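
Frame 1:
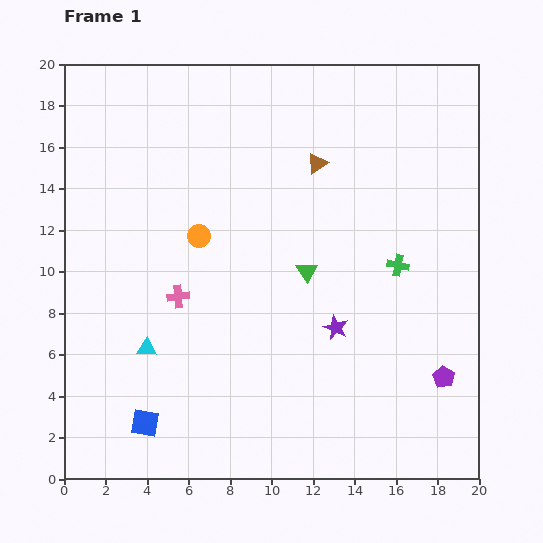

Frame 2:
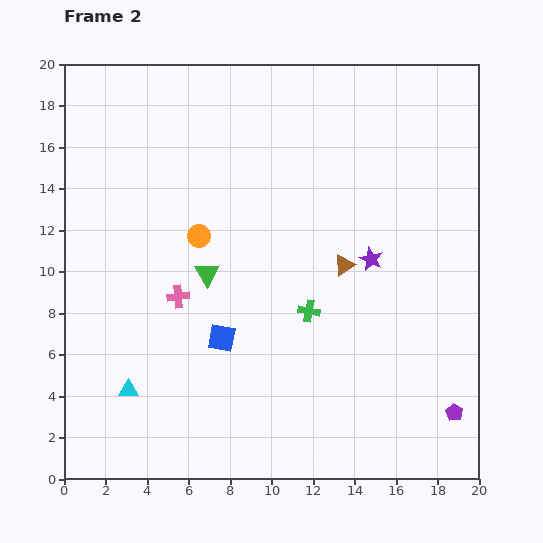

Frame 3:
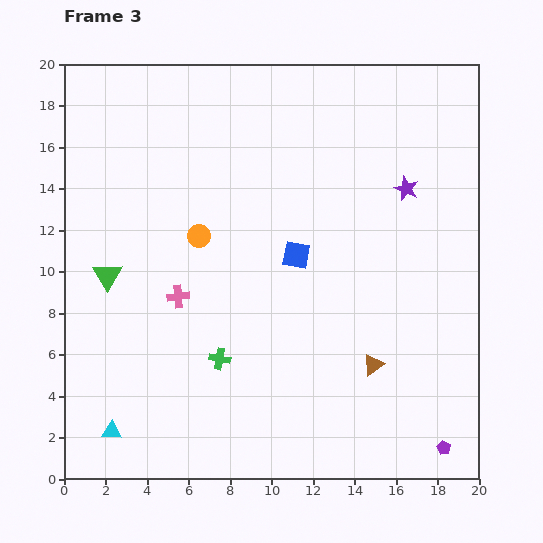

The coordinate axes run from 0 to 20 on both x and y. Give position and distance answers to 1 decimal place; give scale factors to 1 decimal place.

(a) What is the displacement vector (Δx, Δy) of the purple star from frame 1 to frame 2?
(1.7, 3.3)

The purple star was at (13.1, 7.3) in frame 1 and (14.8, 10.6) in frame 2.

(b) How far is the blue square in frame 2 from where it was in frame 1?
5.5

The blue square moved from (3.9, 2.7) to (7.6, 6.8), a distance of √(3.7² + 4.1²) ≈ 5.5.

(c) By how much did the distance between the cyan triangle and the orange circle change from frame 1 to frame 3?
+4.3

Distance in frame 1: 6.0. Distance in frame 3: 10.3.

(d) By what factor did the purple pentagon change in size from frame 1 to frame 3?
0.6×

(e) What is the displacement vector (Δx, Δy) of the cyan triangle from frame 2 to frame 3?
(-0.8, -2.0)

The cyan triangle was at (3.1, 4.3) in frame 2 and (2.3, 2.3) in frame 3.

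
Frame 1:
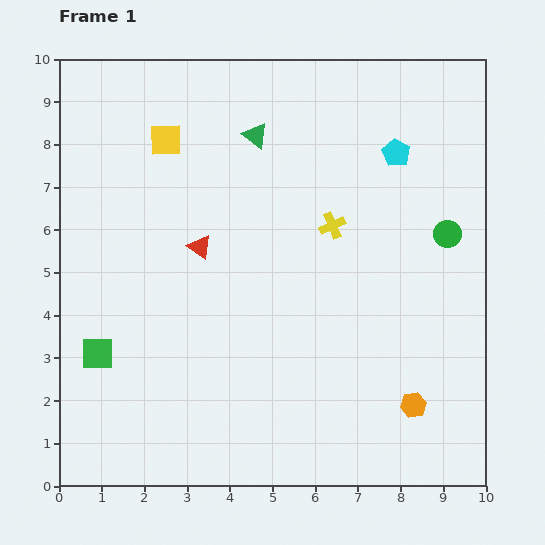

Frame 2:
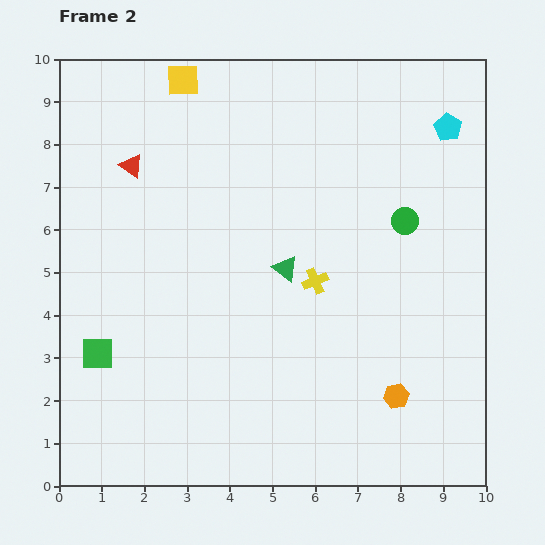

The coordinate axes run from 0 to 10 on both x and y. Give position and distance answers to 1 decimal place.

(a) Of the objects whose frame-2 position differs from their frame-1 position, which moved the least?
the orange hexagon

(moved 0.4)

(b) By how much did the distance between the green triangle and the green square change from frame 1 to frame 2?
-1.5

Distance in frame 1: 6.3. Distance in frame 2: 4.8.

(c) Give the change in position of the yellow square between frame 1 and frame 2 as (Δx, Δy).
(0.4, 1.4)

The yellow square was at (2.5, 8.1) in frame 1 and (2.9, 9.5) in frame 2.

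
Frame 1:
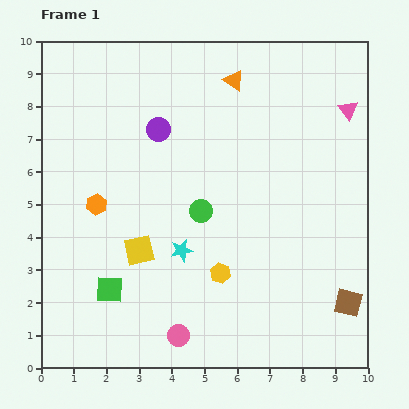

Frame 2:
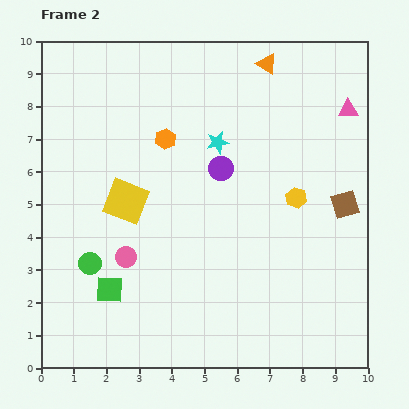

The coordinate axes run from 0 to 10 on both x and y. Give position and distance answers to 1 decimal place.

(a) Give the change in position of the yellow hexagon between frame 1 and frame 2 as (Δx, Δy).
(2.3, 2.3)

The yellow hexagon was at (5.5, 2.9) in frame 1 and (7.8, 5.2) in frame 2.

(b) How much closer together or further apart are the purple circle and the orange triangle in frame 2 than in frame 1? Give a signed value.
+0.8

Distance in frame 1: 2.7. Distance in frame 2: 3.5.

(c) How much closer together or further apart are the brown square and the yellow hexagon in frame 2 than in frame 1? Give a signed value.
-2.5

Distance in frame 1: 4.0. Distance in frame 2: 1.5.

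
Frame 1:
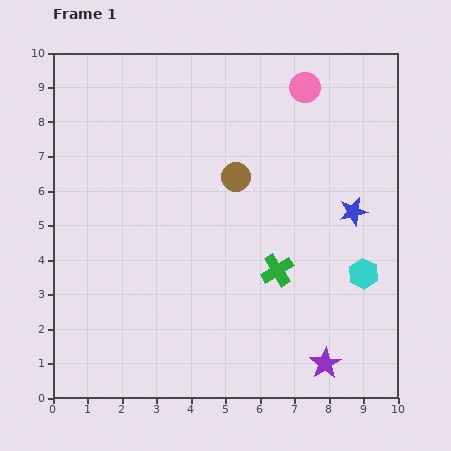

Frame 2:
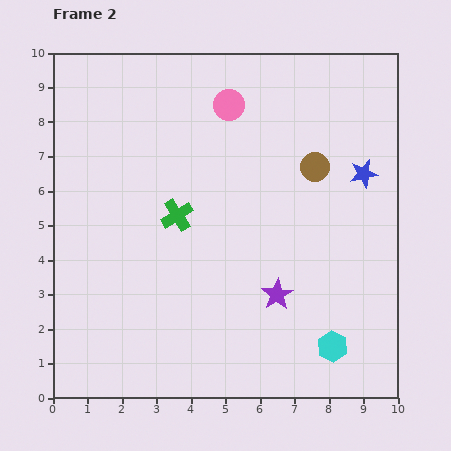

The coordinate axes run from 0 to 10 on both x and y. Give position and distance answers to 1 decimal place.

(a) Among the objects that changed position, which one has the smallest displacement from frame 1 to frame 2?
the blue star

(moved 1.1)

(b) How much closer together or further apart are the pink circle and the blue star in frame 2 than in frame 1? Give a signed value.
+0.5

Distance in frame 1: 3.9. Distance in frame 2: 4.4.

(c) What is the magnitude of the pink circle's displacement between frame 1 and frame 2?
2.3

The pink circle moved from (7.3, 9.0) to (5.1, 8.5), a distance of √(2.2² + 0.5²) ≈ 2.3.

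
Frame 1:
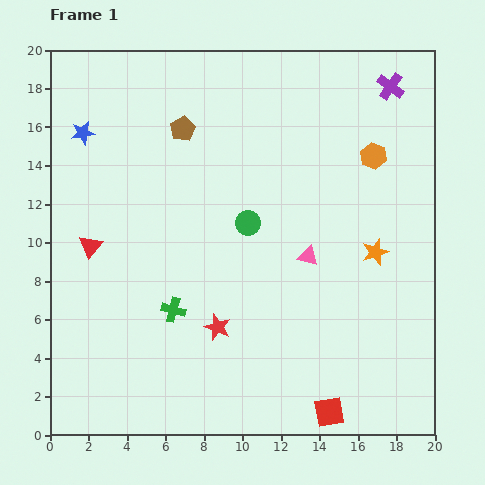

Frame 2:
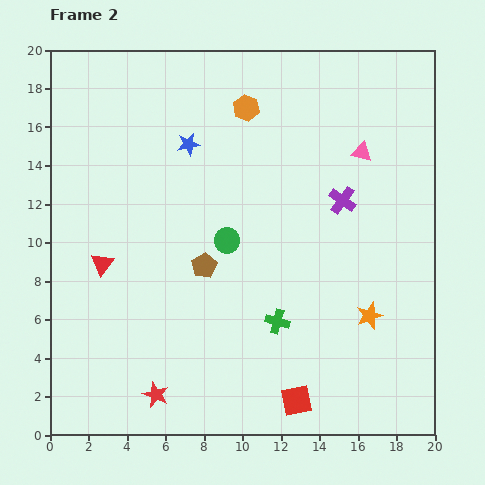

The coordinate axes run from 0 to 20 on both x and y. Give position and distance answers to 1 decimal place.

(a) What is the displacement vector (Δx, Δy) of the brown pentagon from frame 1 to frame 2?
(1.1, -7.1)

The brown pentagon was at (6.9, 15.9) in frame 1 and (8.0, 8.8) in frame 2.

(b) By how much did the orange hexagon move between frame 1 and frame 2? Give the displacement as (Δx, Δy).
(-6.6, 2.5)

The orange hexagon was at (16.8, 14.5) in frame 1 and (10.2, 17.0) in frame 2.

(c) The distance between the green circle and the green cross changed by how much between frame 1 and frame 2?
-1.1

Distance in frame 1: 6.0. Distance in frame 2: 4.9.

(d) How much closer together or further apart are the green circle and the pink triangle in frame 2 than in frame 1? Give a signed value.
+4.9

Distance in frame 1: 3.5. Distance in frame 2: 8.4.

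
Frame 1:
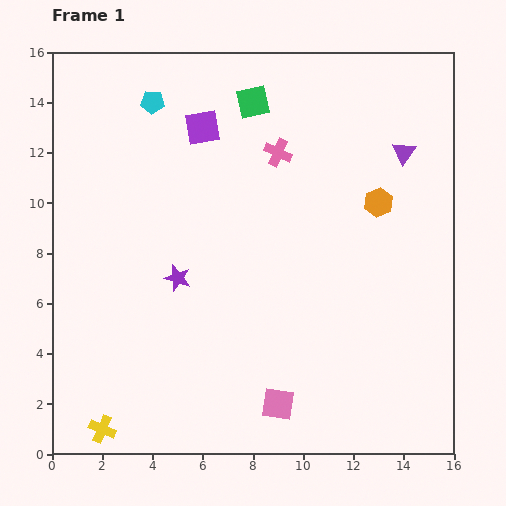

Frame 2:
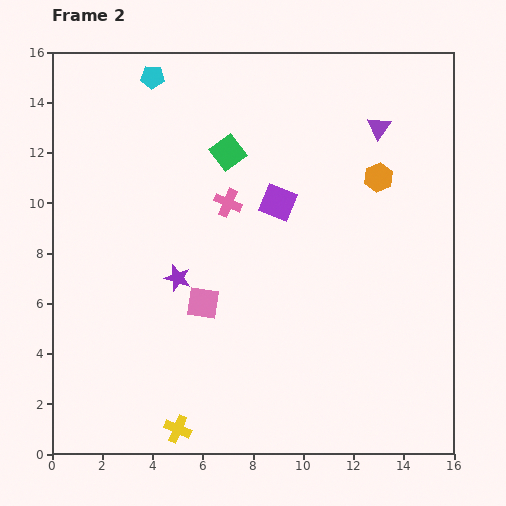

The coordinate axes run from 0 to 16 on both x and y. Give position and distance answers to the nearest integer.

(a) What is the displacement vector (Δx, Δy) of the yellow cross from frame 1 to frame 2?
(3, 0)

The yellow cross was at (2, 1) in frame 1 and (5, 1) in frame 2.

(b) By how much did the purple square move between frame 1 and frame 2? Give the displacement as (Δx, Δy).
(3, -3)

The purple square was at (6, 13) in frame 1 and (9, 10) in frame 2.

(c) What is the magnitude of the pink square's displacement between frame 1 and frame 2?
5

The pink square moved from (9, 2) to (6, 6), a distance of √(3² + 4²) ≈ 5.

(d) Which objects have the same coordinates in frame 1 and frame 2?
the purple star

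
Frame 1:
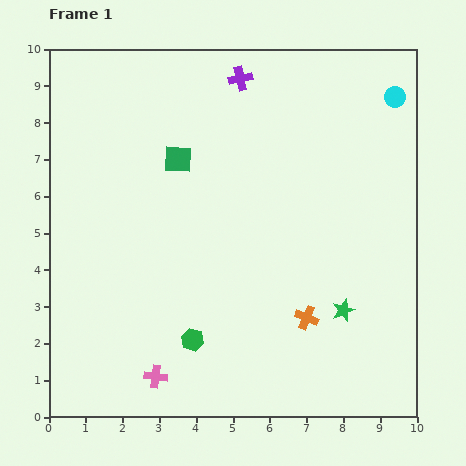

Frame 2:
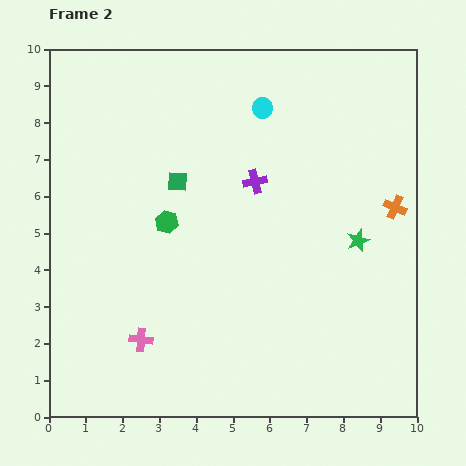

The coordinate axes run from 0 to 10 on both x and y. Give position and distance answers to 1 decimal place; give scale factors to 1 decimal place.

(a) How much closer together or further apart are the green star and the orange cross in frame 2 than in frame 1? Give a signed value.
+0.3

Distance in frame 1: 1.0. Distance in frame 2: 1.3.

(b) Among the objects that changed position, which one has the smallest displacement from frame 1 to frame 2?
the green square

(moved 0.6)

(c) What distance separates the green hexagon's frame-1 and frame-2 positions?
3.3

The green hexagon moved from (3.9, 2.1) to (3.2, 5.3), a distance of √(0.7² + 3.2²) ≈ 3.3.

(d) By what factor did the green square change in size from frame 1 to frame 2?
0.7×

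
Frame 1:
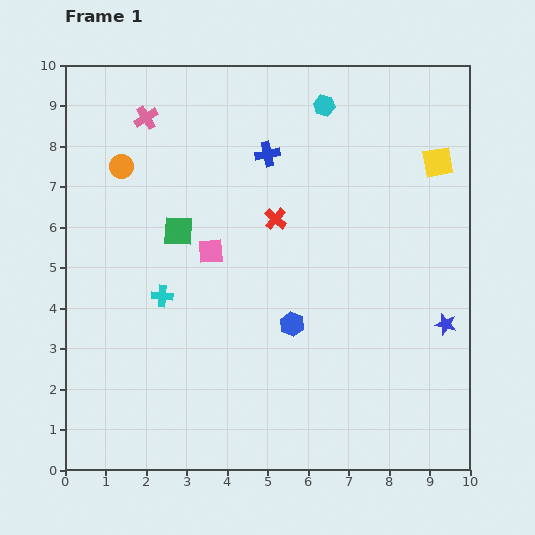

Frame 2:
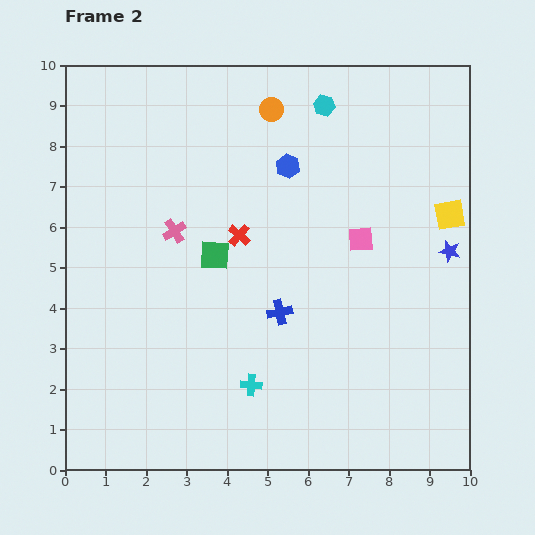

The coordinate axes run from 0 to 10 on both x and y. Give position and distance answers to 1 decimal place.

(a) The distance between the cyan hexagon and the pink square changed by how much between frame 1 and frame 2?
-1.2

Distance in frame 1: 4.6. Distance in frame 2: 3.4.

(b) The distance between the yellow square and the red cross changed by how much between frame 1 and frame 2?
+1.0

Distance in frame 1: 4.2. Distance in frame 2: 5.2.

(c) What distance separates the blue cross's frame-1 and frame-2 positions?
3.9

The blue cross moved from (5.0, 7.8) to (5.3, 3.9), a distance of √(0.3² + 3.9²) ≈ 3.9.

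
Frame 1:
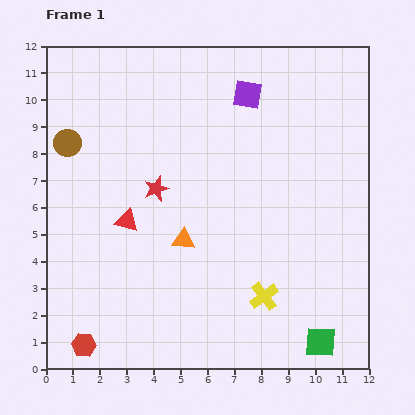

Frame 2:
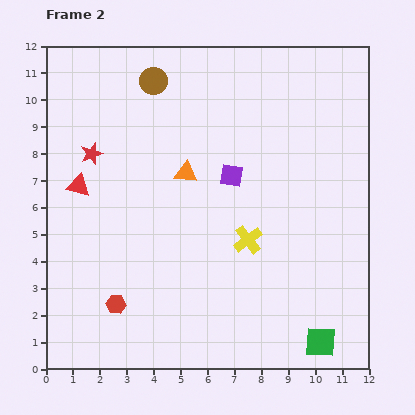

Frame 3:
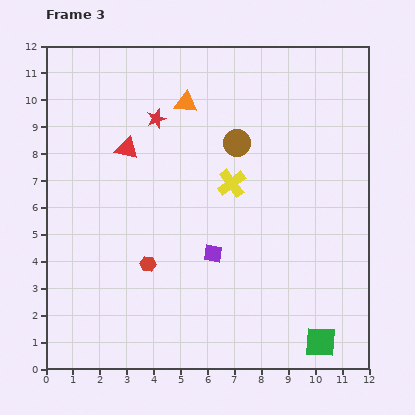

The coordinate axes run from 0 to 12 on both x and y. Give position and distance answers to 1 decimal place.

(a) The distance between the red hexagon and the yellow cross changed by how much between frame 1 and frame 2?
-1.4

Distance in frame 1: 6.9. Distance in frame 2: 5.5.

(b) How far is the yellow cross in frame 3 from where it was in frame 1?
4.4

The yellow cross moved from (8.1, 2.7) to (6.9, 6.9), a distance of √(1.2² + 4.2²) ≈ 4.4.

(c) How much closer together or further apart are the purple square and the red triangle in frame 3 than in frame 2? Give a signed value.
-0.7

Distance in frame 2: 5.7. Distance in frame 3: 5.0.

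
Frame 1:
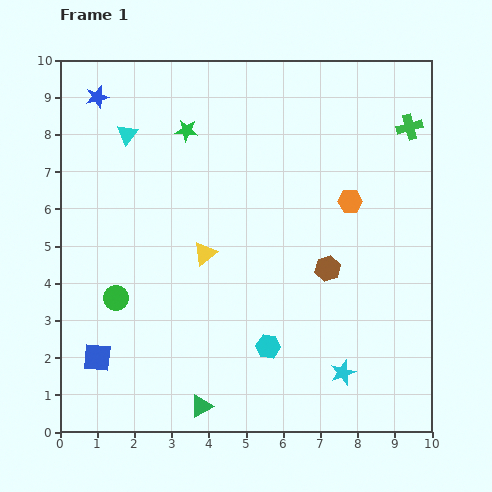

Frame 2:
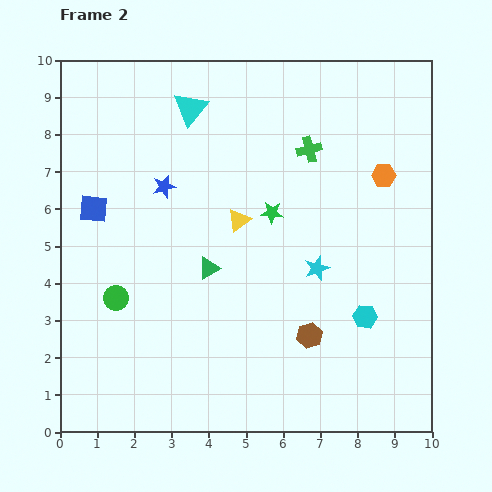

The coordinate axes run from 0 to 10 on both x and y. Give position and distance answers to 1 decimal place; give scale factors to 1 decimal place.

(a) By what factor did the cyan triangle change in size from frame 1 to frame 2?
1.6×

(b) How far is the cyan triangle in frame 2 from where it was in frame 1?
1.8

The cyan triangle moved from (1.8, 8.0) to (3.5, 8.7), a distance of √(1.7² + 0.7²) ≈ 1.8.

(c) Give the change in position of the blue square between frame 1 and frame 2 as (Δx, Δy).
(-0.1, 4.0)

The blue square was at (1.0, 2.0) in frame 1 and (0.9, 6.0) in frame 2.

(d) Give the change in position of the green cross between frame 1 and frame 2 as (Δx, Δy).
(-2.7, -0.6)

The green cross was at (9.4, 8.2) in frame 1 and (6.7, 7.6) in frame 2.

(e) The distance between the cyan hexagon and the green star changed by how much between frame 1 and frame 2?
-2.4

Distance in frame 1: 6.2. Distance in frame 2: 3.8.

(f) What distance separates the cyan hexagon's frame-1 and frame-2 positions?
2.7

The cyan hexagon moved from (5.6, 2.3) to (8.2, 3.1), a distance of √(2.6² + 0.8²) ≈ 2.7.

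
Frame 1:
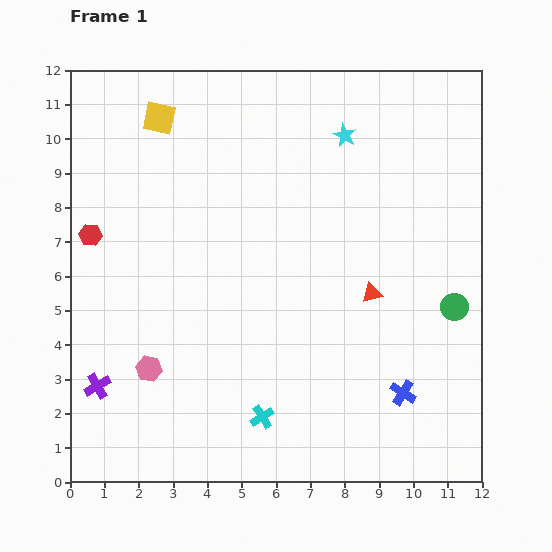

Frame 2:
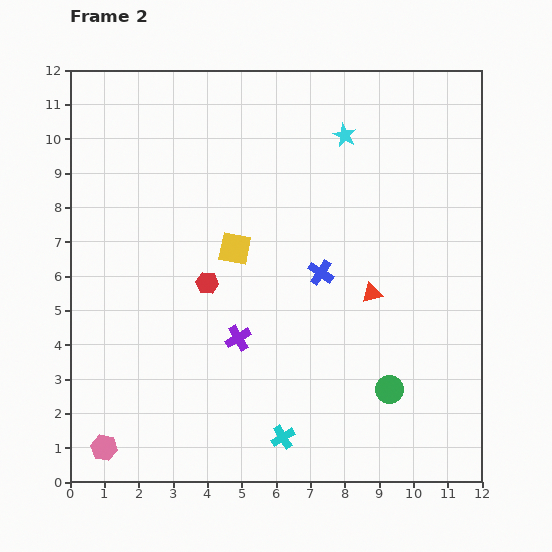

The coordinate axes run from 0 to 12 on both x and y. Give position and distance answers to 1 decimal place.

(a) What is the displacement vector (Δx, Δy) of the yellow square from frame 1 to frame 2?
(2.2, -3.8)

The yellow square was at (2.6, 10.6) in frame 1 and (4.8, 6.8) in frame 2.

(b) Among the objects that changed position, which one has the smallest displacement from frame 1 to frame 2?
the cyan cross

(moved 0.8)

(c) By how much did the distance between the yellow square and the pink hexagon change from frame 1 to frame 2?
-0.4

Distance in frame 1: 7.3. Distance in frame 2: 6.9.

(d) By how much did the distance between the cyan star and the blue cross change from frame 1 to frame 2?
-3.6

Distance in frame 1: 7.7. Distance in frame 2: 4.1.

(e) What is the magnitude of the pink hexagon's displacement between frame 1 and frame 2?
2.6

The pink hexagon moved from (2.3, 3.3) to (1.0, 1.0), a distance of √(1.3² + 2.3²) ≈ 2.6.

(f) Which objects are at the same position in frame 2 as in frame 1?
the cyan star, the red triangle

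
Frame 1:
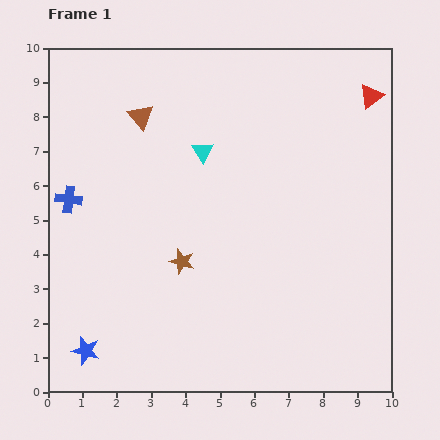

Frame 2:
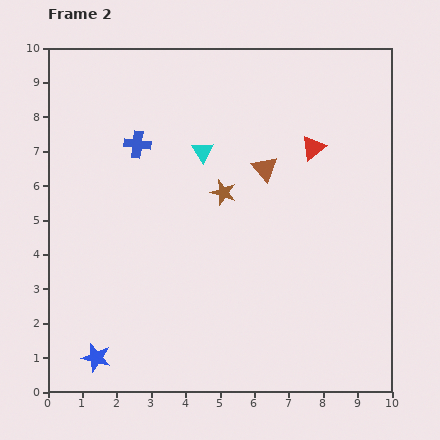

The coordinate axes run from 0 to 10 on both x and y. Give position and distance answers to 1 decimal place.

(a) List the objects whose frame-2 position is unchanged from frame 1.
the cyan triangle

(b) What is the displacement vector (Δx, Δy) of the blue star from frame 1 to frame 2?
(0.3, -0.2)

The blue star was at (1.1, 1.2) in frame 1 and (1.4, 1.0) in frame 2.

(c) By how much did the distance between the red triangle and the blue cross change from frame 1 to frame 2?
-4.2

Distance in frame 1: 9.3. Distance in frame 2: 5.1.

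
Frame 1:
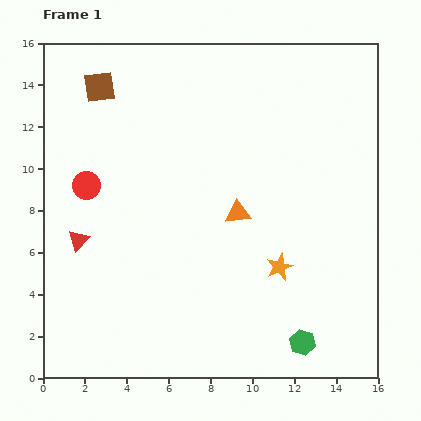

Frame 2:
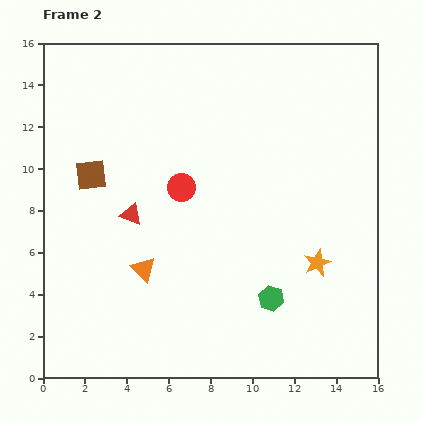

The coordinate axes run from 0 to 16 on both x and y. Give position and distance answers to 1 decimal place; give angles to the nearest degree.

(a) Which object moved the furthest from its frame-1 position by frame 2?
the orange triangle

(moved 5.2; next 4.5)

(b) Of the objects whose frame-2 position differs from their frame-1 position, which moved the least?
the orange star

(moved 1.8)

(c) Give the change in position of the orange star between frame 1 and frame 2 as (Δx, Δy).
(1.8, 0.2)

The orange star was at (11.3, 5.3) in frame 1 and (13.1, 5.5) in frame 2.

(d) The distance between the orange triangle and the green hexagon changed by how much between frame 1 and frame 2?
-0.6

Distance in frame 1: 6.9. Distance in frame 2: 6.3.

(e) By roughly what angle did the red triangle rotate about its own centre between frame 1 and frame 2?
53° counter-clockwise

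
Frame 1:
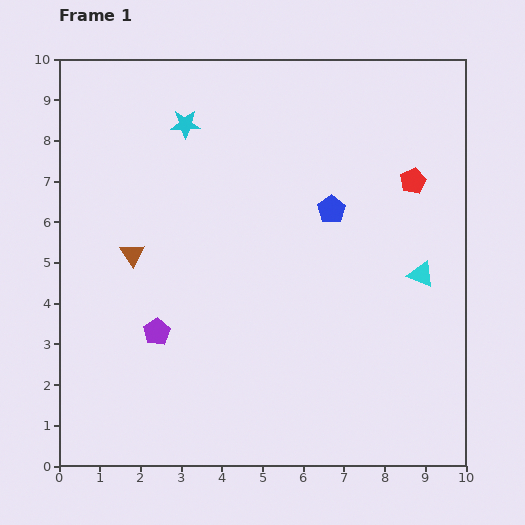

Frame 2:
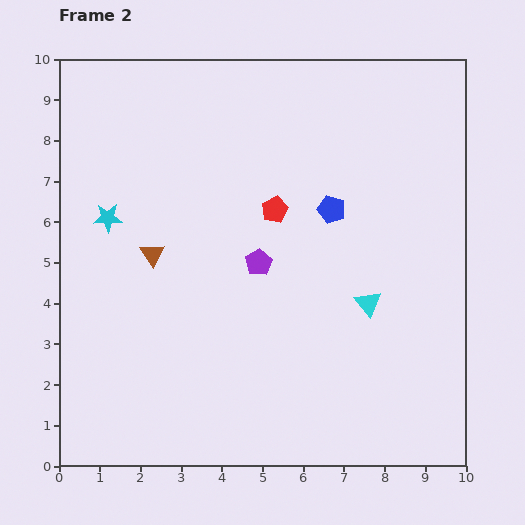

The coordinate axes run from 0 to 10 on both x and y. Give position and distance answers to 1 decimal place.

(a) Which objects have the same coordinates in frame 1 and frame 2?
the blue pentagon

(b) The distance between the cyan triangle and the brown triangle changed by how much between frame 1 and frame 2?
-1.7

Distance in frame 1: 7.1. Distance in frame 2: 5.4.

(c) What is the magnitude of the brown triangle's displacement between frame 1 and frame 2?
0.5

The brown triangle moved from (1.8, 5.2) to (2.3, 5.2), a distance of √(0.5² + 0.0²) ≈ 0.5.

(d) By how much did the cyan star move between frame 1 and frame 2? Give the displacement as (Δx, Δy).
(-1.9, -2.3)

The cyan star was at (3.1, 8.4) in frame 1 and (1.2, 6.1) in frame 2.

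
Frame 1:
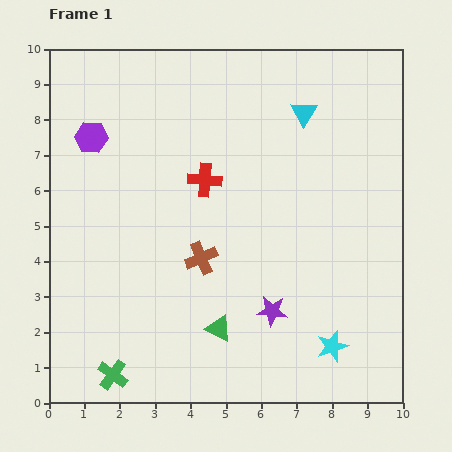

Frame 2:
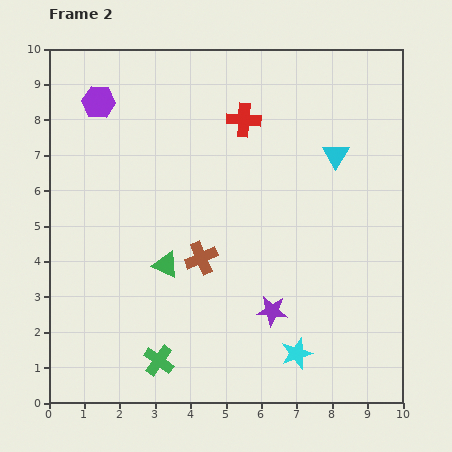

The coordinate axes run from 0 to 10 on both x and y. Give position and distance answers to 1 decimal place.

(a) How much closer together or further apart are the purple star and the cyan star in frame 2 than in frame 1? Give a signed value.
-0.6

Distance in frame 1: 2.0. Distance in frame 2: 1.4.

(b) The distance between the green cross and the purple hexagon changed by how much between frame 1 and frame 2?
+0.8

Distance in frame 1: 6.7. Distance in frame 2: 7.5.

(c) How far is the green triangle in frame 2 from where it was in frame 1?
2.3

The green triangle moved from (4.8, 2.1) to (3.3, 3.9), a distance of √(1.5² + 1.8²) ≈ 2.3.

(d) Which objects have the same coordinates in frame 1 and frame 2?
the brown cross, the purple star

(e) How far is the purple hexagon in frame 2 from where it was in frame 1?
1.0

The purple hexagon moved from (1.2, 7.5) to (1.4, 8.5), a distance of √(0.2² + 1.0²) ≈ 1.0.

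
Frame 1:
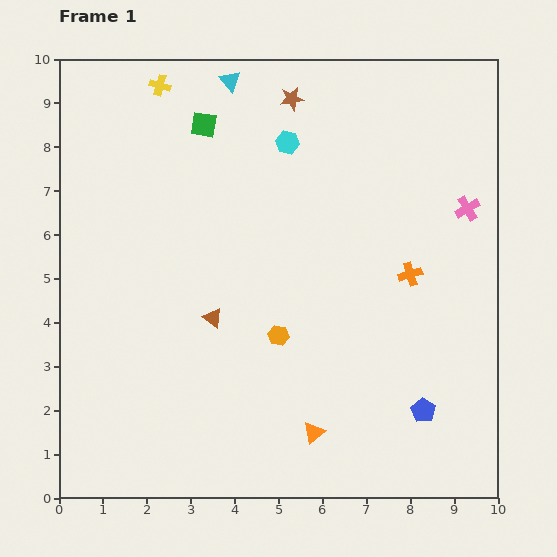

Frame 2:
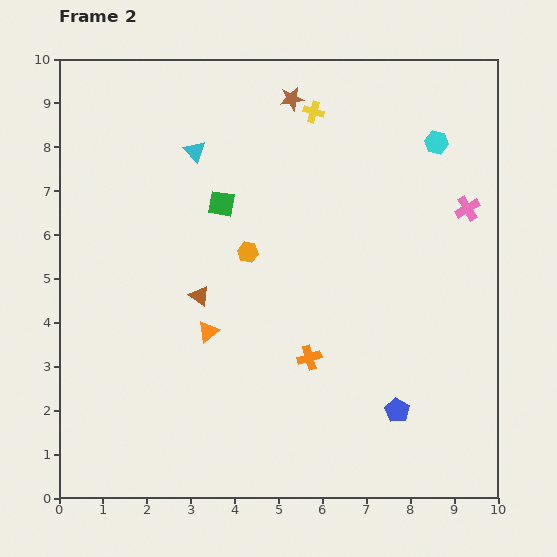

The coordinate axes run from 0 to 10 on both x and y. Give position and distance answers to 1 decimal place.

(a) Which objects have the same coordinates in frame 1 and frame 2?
the brown star, the pink cross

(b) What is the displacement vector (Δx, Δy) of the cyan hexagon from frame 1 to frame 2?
(3.4, 0.0)

The cyan hexagon was at (5.2, 8.1) in frame 1 and (8.6, 8.1) in frame 2.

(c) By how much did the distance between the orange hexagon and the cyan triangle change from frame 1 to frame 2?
-3.3

Distance in frame 1: 5.9. Distance in frame 2: 2.6.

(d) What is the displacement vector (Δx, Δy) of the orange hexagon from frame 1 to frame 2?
(-0.7, 1.9)

The orange hexagon was at (5.0, 3.7) in frame 1 and (4.3, 5.6) in frame 2.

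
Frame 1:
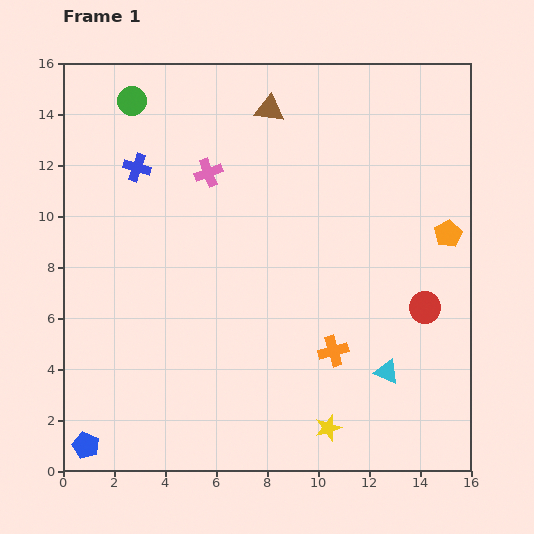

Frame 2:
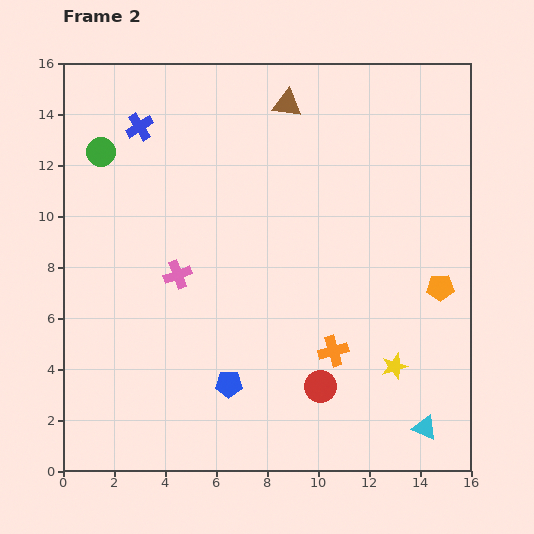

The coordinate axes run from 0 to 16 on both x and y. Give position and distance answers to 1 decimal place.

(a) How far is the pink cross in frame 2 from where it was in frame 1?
4.2

The pink cross moved from (5.7, 11.7) to (4.5, 7.7), a distance of √(1.2² + 4.0²) ≈ 4.2.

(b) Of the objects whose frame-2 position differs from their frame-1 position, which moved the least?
the brown triangle

(moved 0.7)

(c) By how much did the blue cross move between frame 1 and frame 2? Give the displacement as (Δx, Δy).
(0.1, 1.6)

The blue cross was at (2.9, 11.9) in frame 1 and (3.0, 13.5) in frame 2.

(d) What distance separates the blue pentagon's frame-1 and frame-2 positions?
6.1

The blue pentagon moved from (0.9, 1.0) to (6.5, 3.4), a distance of √(5.6² + 2.4²) ≈ 6.1.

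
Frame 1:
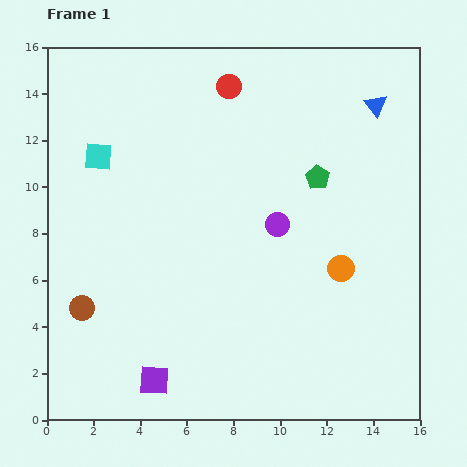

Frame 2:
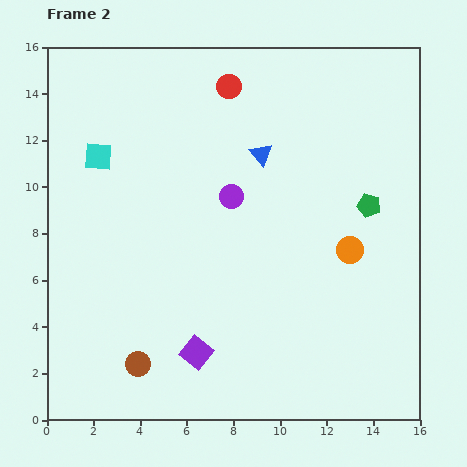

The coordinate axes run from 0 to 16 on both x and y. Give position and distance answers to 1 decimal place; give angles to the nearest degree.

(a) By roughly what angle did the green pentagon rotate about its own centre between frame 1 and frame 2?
17° counter-clockwise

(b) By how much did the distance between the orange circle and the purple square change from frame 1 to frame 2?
-1.4

Distance in frame 1: 9.3. Distance in frame 2: 7.9.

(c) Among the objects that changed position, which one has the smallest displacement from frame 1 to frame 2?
the orange circle

(moved 0.9)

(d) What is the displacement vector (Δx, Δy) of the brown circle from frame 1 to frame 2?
(2.4, -2.4)

The brown circle was at (1.5, 4.8) in frame 1 and (3.9, 2.4) in frame 2.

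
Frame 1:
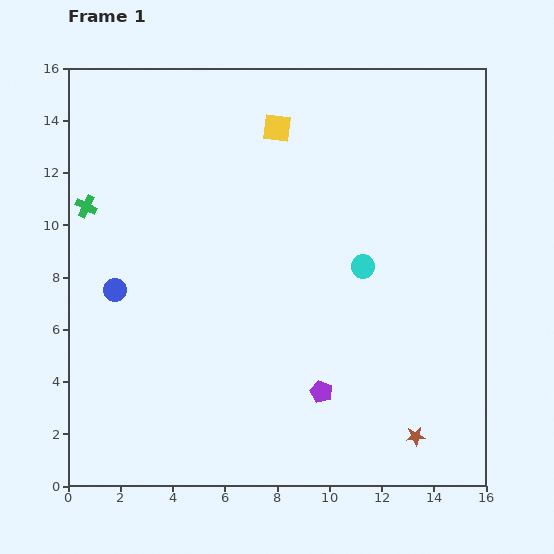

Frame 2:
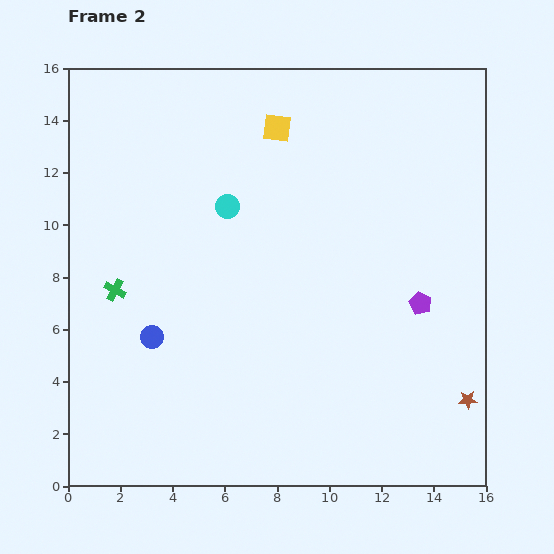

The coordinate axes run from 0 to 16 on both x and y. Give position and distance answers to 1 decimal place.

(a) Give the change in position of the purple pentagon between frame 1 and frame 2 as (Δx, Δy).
(3.8, 3.4)

The purple pentagon was at (9.7, 3.6) in frame 1 and (13.5, 7.0) in frame 2.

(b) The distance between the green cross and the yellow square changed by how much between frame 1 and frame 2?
+0.9

Distance in frame 1: 7.9. Distance in frame 2: 8.8.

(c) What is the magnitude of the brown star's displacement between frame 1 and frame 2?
2.4

The brown star moved from (13.3, 1.9) to (15.3, 3.3), a distance of √(2.0² + 1.4²) ≈ 2.4.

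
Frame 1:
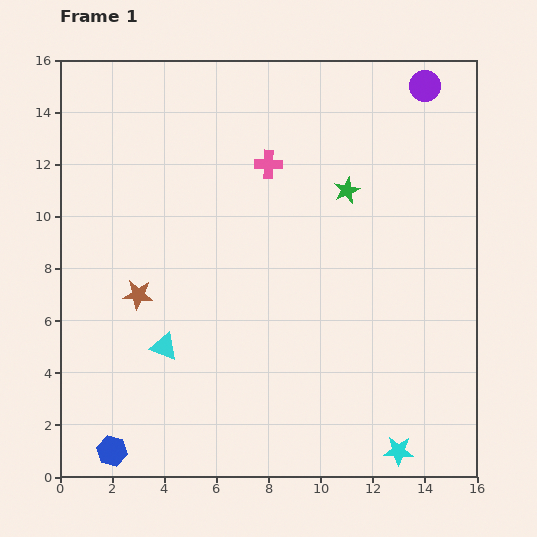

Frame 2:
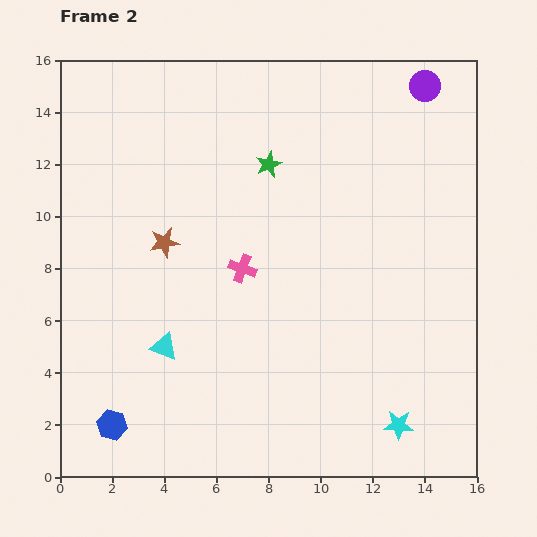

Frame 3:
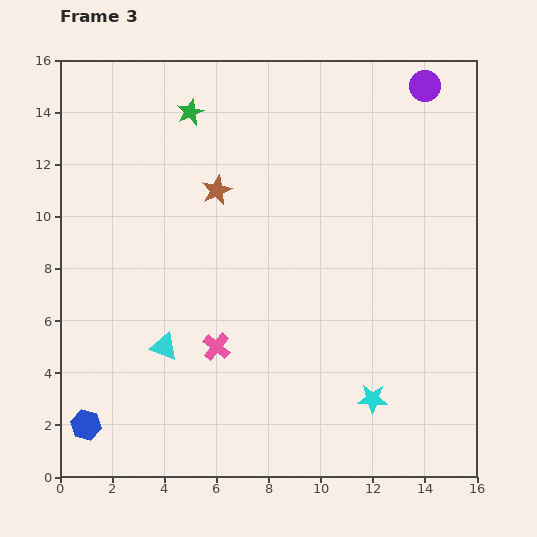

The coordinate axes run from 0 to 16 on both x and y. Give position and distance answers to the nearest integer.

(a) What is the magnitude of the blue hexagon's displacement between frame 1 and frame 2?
1

The blue hexagon moved from (2, 1) to (2, 2), a distance of √(0² + 1²) ≈ 1.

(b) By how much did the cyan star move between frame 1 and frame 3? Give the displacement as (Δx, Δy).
(-1, 2)

The cyan star was at (13, 1) in frame 1 and (12, 3) in frame 3.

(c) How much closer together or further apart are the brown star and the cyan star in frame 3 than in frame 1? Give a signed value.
-2

Distance in frame 1: 12. Distance in frame 3: 10.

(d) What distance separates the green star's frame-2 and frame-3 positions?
4

The green star moved from (8, 12) to (5, 14), a distance of √(3² + 2²) ≈ 4.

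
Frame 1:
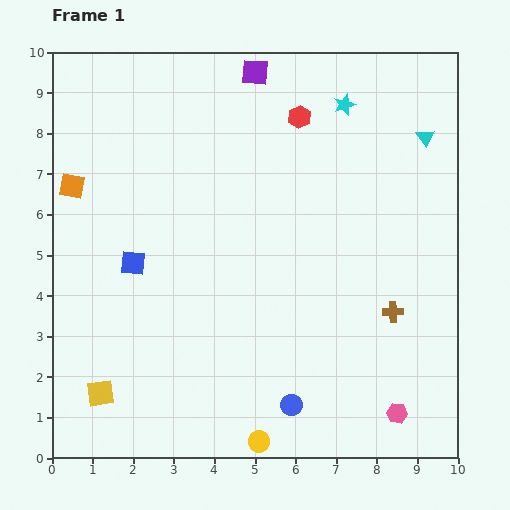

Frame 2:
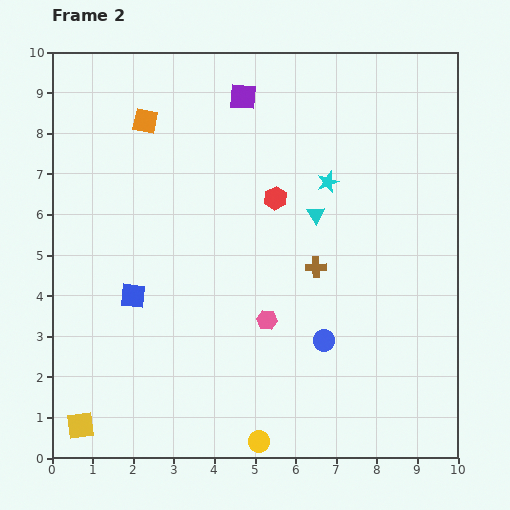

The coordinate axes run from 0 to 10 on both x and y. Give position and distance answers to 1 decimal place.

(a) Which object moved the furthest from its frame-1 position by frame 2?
the pink hexagon

(moved 3.9; next 3.3)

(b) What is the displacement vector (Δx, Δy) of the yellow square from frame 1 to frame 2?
(-0.5, -0.8)

The yellow square was at (1.2, 1.6) in frame 1 and (0.7, 0.8) in frame 2.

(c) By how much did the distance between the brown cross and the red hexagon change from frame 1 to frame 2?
-3.3

Distance in frame 1: 5.3. Distance in frame 2: 2.0.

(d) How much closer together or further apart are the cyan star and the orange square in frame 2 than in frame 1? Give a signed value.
-2.3

Distance in frame 1: 7.0. Distance in frame 2: 4.7.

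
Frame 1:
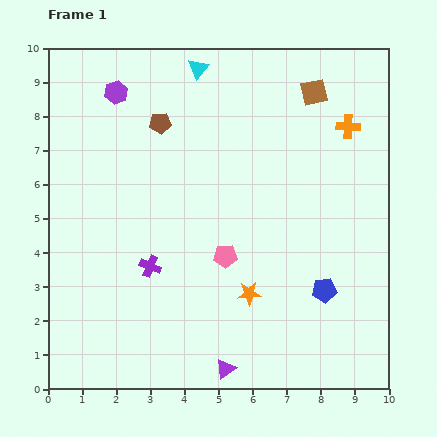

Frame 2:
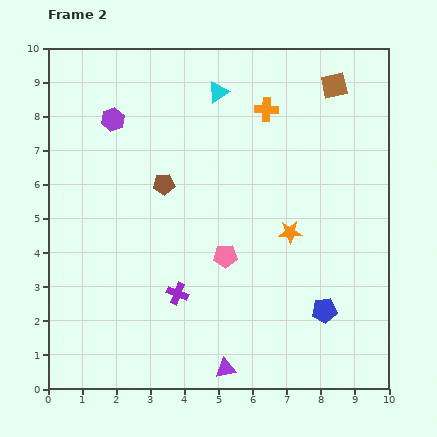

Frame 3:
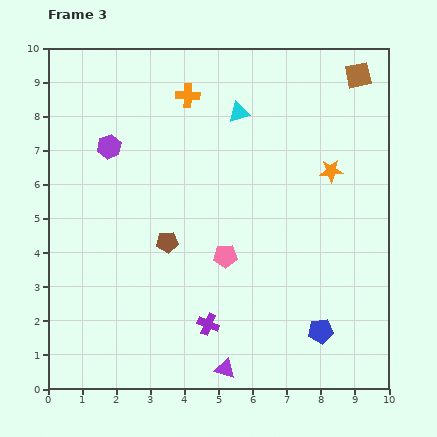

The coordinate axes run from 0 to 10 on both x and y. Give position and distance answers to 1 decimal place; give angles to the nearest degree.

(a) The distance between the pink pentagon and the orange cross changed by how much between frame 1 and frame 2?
-0.7

Distance in frame 1: 5.2. Distance in frame 2: 4.5.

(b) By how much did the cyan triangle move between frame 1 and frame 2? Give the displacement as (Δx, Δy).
(0.6, -0.7)

The cyan triangle was at (4.4, 9.4) in frame 1 and (5.0, 8.7) in frame 2.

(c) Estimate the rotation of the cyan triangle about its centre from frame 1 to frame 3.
36° clockwise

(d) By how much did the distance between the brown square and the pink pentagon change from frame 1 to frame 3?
+1.1

Distance in frame 1: 5.5. Distance in frame 3: 6.6.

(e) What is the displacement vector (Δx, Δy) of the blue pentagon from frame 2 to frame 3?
(-0.1, -0.6)

The blue pentagon was at (8.1, 2.3) in frame 2 and (8.0, 1.7) in frame 3.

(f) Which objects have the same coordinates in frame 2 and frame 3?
the pink pentagon, the purple triangle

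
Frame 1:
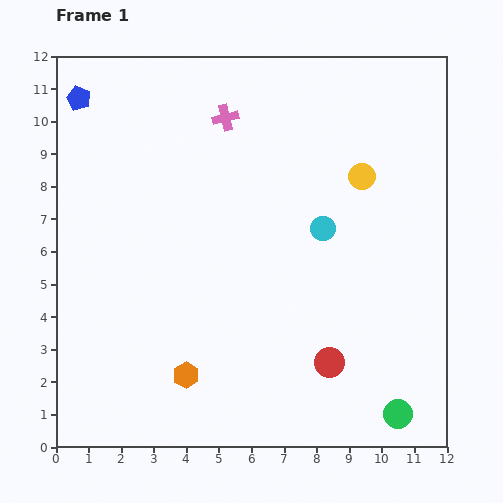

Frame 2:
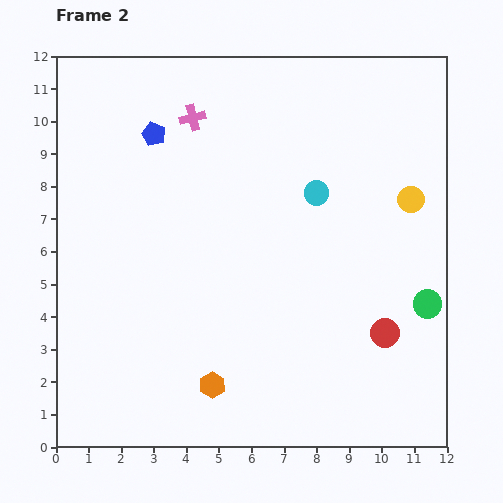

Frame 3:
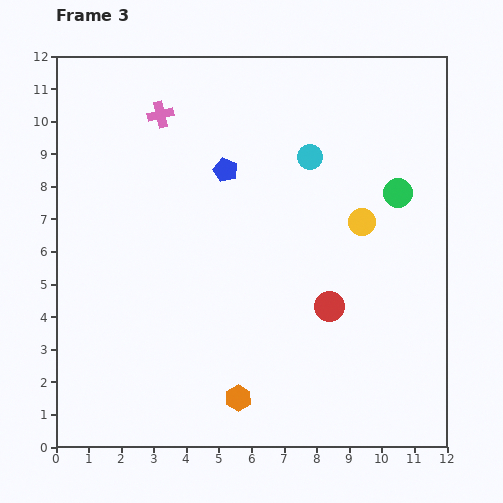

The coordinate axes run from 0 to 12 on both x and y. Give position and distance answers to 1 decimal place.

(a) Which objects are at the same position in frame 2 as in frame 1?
none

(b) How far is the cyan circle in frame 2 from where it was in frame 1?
1.1

The cyan circle moved from (8.2, 6.7) to (8.0, 7.8), a distance of √(0.2² + 1.1²) ≈ 1.1.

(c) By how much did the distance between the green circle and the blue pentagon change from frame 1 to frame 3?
-8.5

Distance in frame 1: 13.8. Distance in frame 3: 5.3.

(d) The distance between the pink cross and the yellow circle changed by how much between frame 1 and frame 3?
+2.4

Distance in frame 1: 4.6. Distance in frame 3: 7.0.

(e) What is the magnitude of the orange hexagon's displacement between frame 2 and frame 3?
0.9

The orange hexagon moved from (4.8, 1.9) to (5.6, 1.5), a distance of √(0.8² + 0.4²) ≈ 0.9.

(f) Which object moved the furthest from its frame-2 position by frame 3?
the green circle

(moved 3.5; next 2.5)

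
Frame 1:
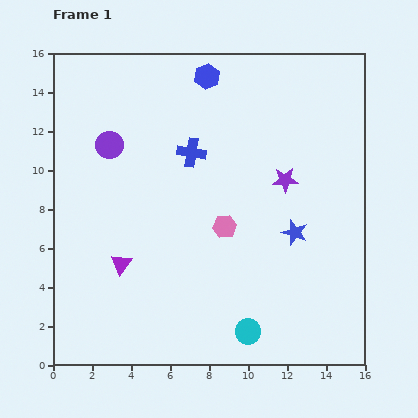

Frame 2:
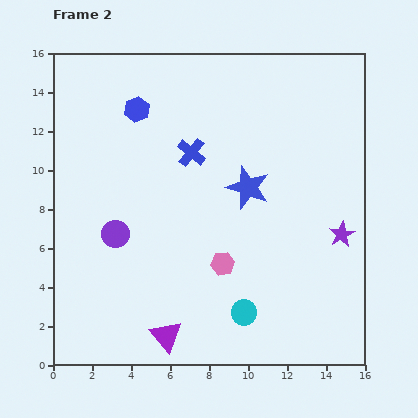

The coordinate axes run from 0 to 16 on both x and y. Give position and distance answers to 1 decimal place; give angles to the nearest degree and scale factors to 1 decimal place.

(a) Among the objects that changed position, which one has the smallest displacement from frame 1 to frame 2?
the cyan circle

(moved 1.0)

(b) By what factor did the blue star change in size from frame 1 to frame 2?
1.7×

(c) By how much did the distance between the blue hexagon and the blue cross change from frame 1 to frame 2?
-0.4

Distance in frame 1: 4.0. Distance in frame 2: 3.6.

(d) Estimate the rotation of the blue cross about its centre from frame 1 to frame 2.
29° clockwise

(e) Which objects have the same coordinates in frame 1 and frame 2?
the blue cross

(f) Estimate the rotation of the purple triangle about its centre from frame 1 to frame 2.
16° counter-clockwise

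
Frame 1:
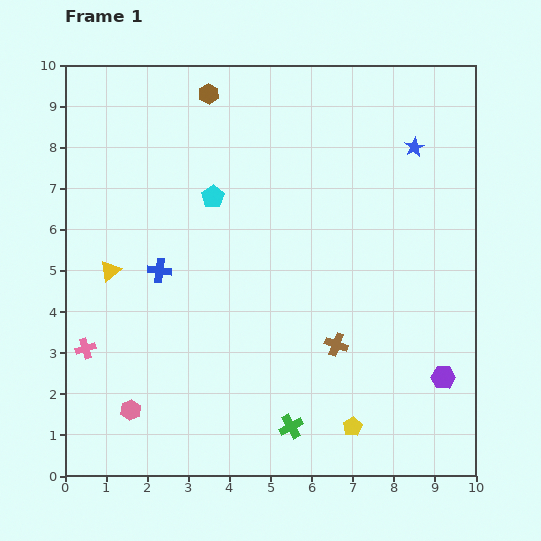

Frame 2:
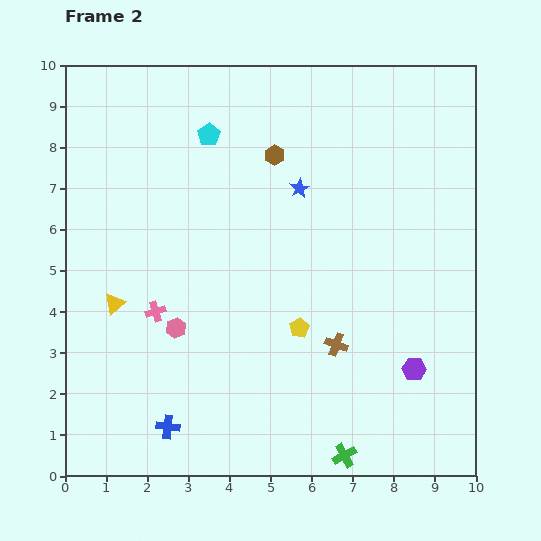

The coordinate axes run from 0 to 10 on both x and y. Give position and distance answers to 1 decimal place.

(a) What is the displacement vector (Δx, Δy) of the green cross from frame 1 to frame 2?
(1.3, -0.7)

The green cross was at (5.5, 1.2) in frame 1 and (6.8, 0.5) in frame 2.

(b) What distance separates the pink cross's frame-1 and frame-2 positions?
1.9

The pink cross moved from (0.5, 3.1) to (2.2, 4.0), a distance of √(1.7² + 0.9²) ≈ 1.9.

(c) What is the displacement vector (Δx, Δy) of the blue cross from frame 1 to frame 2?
(0.2, -3.8)

The blue cross was at (2.3, 5.0) in frame 1 and (2.5, 1.2) in frame 2.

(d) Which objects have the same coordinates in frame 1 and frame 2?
the brown cross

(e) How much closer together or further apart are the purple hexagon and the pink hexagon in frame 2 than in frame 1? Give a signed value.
-1.7

Distance in frame 1: 7.6. Distance in frame 2: 5.9.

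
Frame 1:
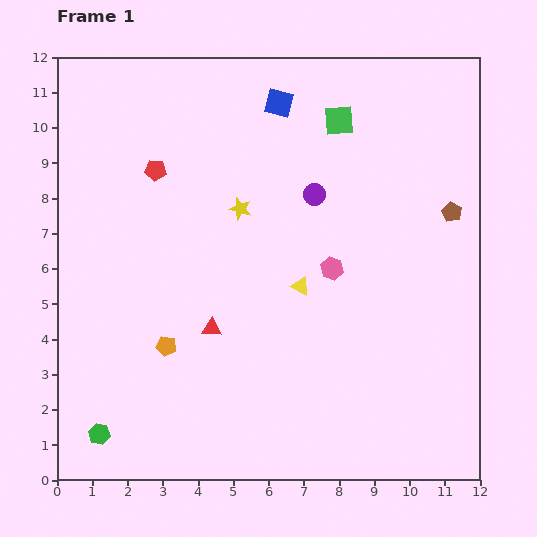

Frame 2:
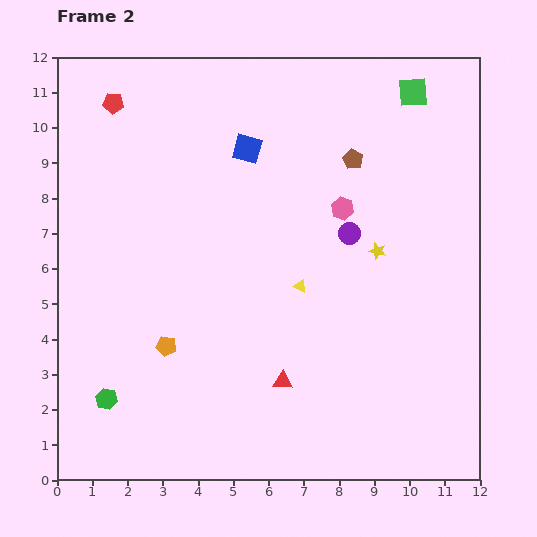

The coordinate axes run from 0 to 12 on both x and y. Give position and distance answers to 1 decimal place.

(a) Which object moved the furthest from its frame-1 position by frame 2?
the yellow star

(moved 4.1; next 3.2)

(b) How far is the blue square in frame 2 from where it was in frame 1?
1.6

The blue square moved from (6.3, 10.7) to (5.4, 9.4), a distance of √(0.9² + 1.3²) ≈ 1.6.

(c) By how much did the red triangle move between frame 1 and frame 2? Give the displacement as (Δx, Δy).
(2.0, -1.5)

The red triangle was at (4.4, 4.3) in frame 1 and (6.4, 2.8) in frame 2.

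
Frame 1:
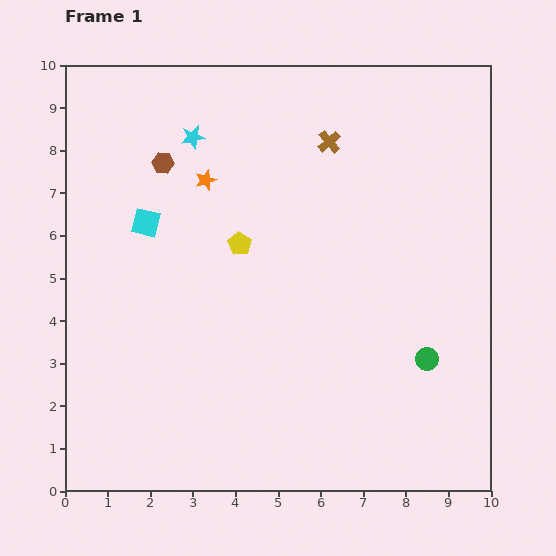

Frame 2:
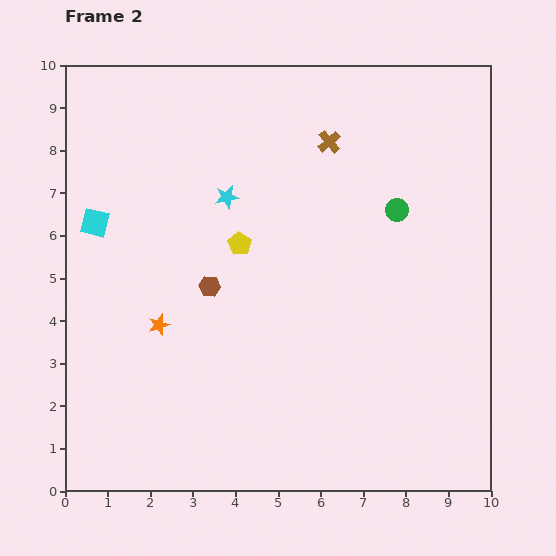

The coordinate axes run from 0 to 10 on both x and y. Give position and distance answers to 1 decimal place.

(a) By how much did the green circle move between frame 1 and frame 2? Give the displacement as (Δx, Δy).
(-0.7, 3.5)

The green circle was at (8.5, 3.1) in frame 1 and (7.8, 6.6) in frame 2.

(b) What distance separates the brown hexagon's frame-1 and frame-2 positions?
3.1

The brown hexagon moved from (2.3, 7.7) to (3.4, 4.8), a distance of √(1.1² + 2.9²) ≈ 3.1.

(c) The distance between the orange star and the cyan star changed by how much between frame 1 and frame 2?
+2.4

Distance in frame 1: 1.0. Distance in frame 2: 3.4.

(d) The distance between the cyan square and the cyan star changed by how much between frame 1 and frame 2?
+0.9

Distance in frame 1: 2.3. Distance in frame 2: 3.2.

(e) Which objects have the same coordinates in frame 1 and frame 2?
the brown cross, the yellow pentagon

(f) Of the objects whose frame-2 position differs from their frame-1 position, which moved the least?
the cyan square

(moved 1.2)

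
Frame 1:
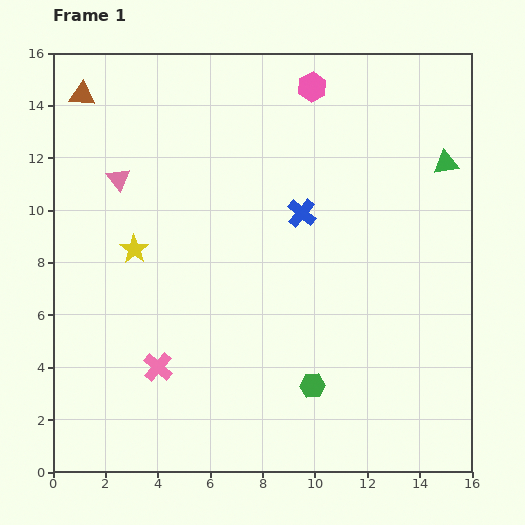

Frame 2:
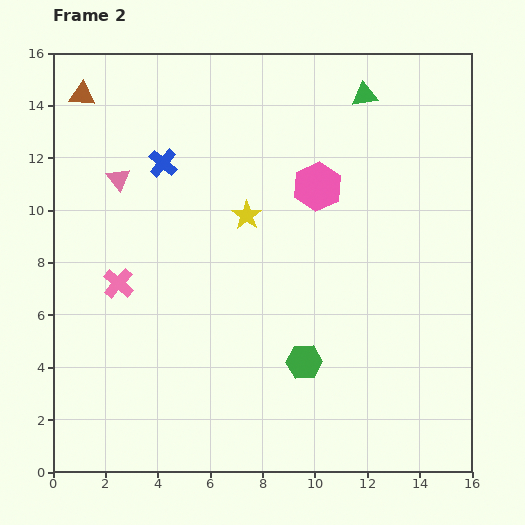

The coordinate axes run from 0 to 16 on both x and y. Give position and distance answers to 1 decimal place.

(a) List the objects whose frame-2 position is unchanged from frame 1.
the pink triangle, the brown triangle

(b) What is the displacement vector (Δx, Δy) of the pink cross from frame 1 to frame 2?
(-1.5, 3.2)

The pink cross was at (4.0, 4.0) in frame 1 and (2.5, 7.2) in frame 2.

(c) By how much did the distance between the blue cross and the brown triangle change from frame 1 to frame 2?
-5.5

Distance in frame 1: 9.5. Distance in frame 2: 4.0.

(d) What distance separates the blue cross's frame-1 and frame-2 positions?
5.6

The blue cross moved from (9.5, 9.9) to (4.2, 11.8), a distance of √(5.3² + 1.9²) ≈ 5.6.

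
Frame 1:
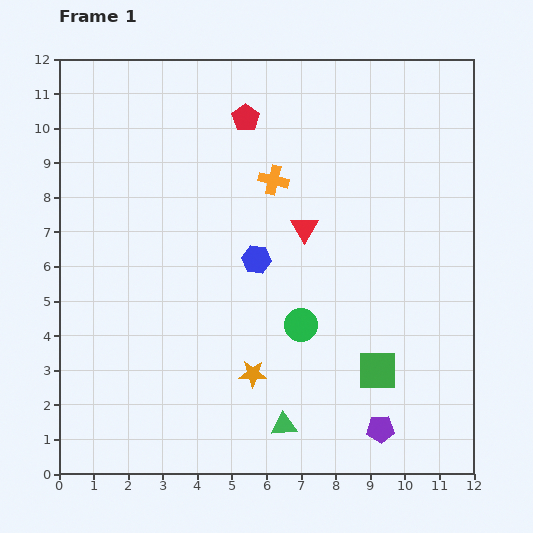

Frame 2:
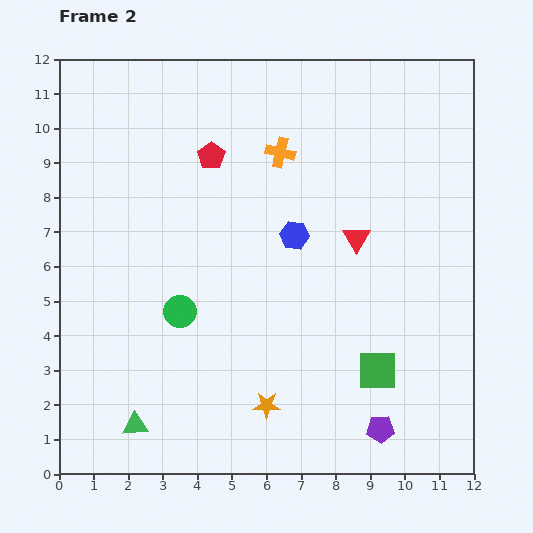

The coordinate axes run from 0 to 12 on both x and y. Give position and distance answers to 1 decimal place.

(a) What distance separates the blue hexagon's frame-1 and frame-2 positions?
1.3

The blue hexagon moved from (5.7, 6.2) to (6.8, 6.9), a distance of √(1.1² + 0.7²) ≈ 1.3.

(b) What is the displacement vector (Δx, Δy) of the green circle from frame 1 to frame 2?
(-3.5, 0.4)

The green circle was at (7.0, 4.3) in frame 1 and (3.5, 4.7) in frame 2.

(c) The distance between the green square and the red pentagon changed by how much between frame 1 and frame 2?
-0.4

Distance in frame 1: 8.2. Distance in frame 2: 7.8.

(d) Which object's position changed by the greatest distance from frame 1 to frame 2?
the green triangle

(moved 4.3; next 3.5)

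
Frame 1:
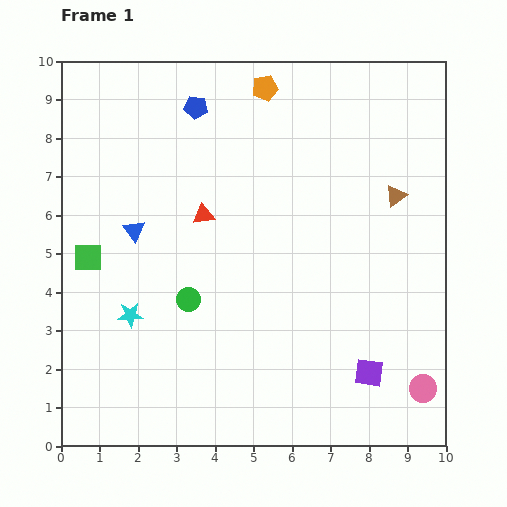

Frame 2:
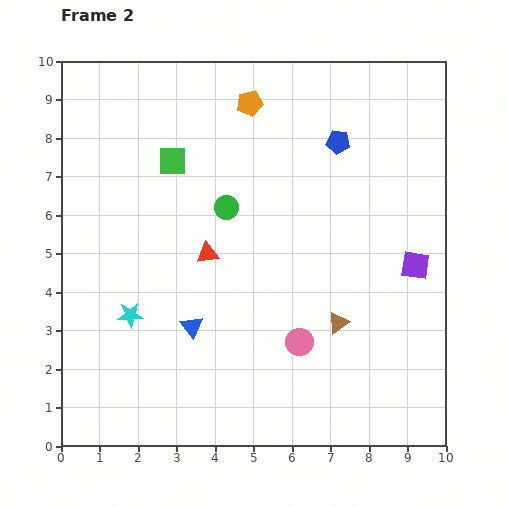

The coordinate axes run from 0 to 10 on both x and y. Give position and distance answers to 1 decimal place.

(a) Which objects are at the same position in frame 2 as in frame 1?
the cyan star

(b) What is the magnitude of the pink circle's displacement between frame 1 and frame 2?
3.4

The pink circle moved from (9.4, 1.5) to (6.2, 2.7), a distance of √(3.2² + 1.2²) ≈ 3.4.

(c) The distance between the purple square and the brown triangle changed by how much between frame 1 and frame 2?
-2.2

Distance in frame 1: 4.7. Distance in frame 2: 2.5.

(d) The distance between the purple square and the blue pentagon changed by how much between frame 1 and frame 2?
-4.4

Distance in frame 1: 8.2. Distance in frame 2: 3.8.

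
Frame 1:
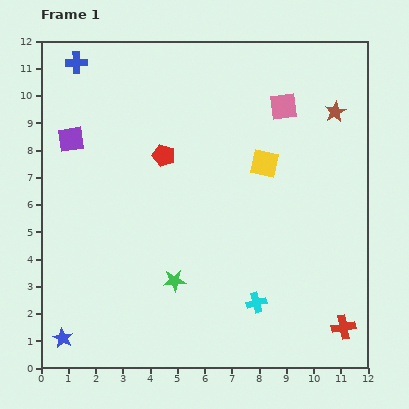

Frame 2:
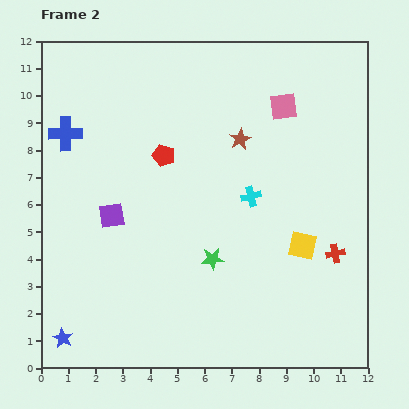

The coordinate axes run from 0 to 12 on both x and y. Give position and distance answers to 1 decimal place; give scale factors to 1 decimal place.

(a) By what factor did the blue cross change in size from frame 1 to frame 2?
1.6×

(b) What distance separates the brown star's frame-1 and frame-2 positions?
3.6

The brown star moved from (10.8, 9.4) to (7.3, 8.4), a distance of √(3.5² + 1.0²) ≈ 3.6.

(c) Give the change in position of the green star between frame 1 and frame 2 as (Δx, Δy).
(1.4, 0.8)

The green star was at (4.9, 3.2) in frame 1 and (6.3, 4.0) in frame 2.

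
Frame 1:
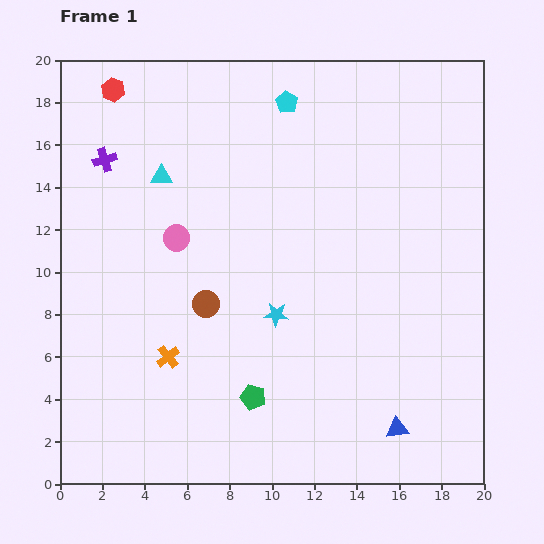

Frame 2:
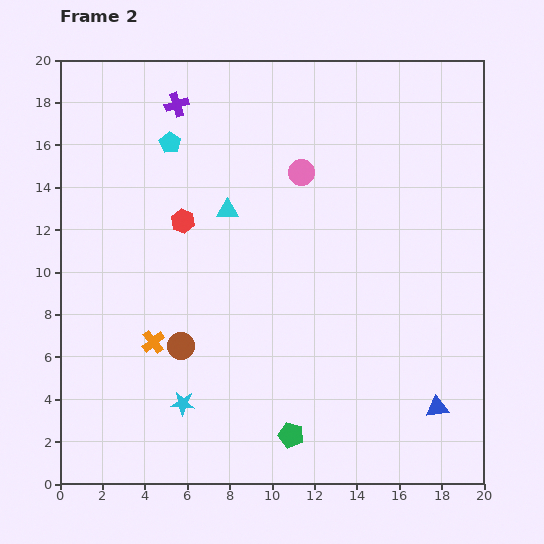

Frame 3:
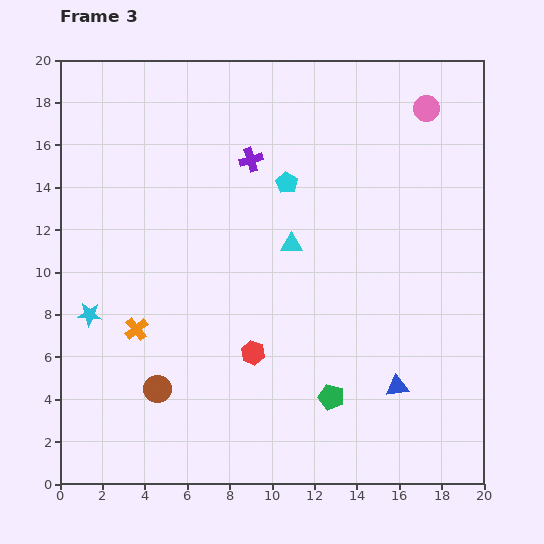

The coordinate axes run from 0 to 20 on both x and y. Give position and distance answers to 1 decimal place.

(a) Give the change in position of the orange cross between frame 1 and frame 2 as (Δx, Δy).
(-0.7, 0.7)

The orange cross was at (5.1, 6.0) in frame 1 and (4.4, 6.7) in frame 2.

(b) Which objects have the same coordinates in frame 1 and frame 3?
none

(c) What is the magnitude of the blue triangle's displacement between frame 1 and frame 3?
2.0

The blue triangle moved from (15.9, 2.6) to (15.9, 4.6), a distance of √(0.0² + 2.0²) ≈ 2.0.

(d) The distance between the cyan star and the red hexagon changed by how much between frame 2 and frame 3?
-0.7

Distance in frame 2: 8.6. Distance in frame 3: 7.9.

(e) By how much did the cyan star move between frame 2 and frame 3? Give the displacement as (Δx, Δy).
(-4.4, 4.2)

The cyan star was at (5.8, 3.8) in frame 2 and (1.4, 8.0) in frame 3.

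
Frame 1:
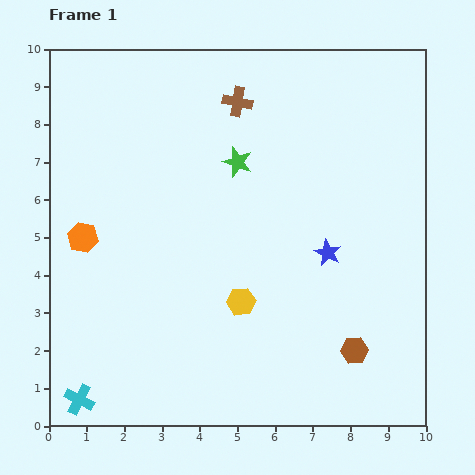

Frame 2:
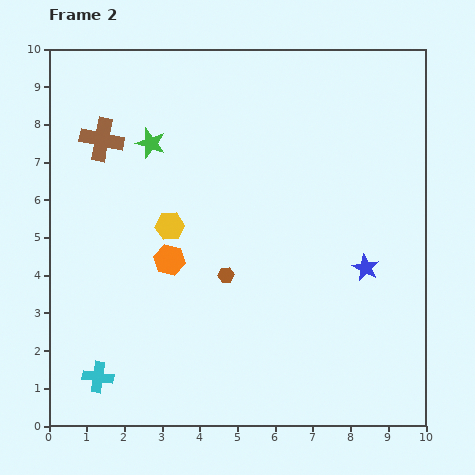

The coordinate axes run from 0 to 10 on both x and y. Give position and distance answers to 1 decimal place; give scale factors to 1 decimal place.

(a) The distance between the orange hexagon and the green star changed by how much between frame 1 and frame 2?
-1.5

Distance in frame 1: 4.6. Distance in frame 2: 3.1.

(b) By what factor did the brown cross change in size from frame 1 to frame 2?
1.4×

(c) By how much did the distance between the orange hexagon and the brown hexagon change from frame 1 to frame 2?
-6.2

Distance in frame 1: 7.8. Distance in frame 2: 1.6.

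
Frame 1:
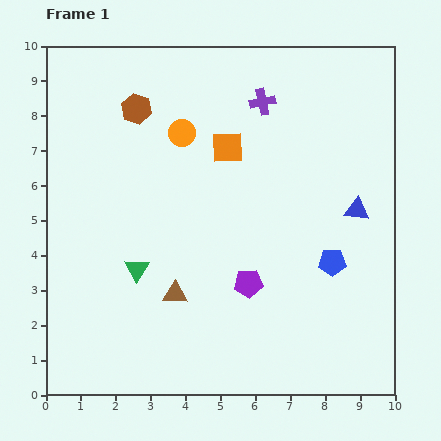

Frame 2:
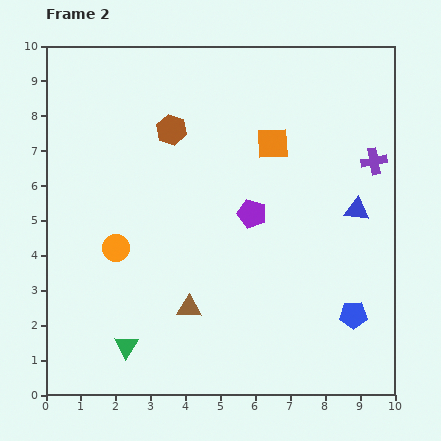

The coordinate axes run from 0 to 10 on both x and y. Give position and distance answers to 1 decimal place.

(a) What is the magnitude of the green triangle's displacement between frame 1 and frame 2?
2.2

The green triangle moved from (2.6, 3.6) to (2.3, 1.4), a distance of √(0.3² + 2.2²) ≈ 2.2.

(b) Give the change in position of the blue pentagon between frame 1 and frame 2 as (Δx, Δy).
(0.6, -1.5)

The blue pentagon was at (8.2, 3.8) in frame 1 and (8.8, 2.3) in frame 2.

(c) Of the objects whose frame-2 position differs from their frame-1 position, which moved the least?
the brown triangle

(moved 0.6)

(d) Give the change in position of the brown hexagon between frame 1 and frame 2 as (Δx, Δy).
(1.0, -0.6)

The brown hexagon was at (2.6, 8.2) in frame 1 and (3.6, 7.6) in frame 2.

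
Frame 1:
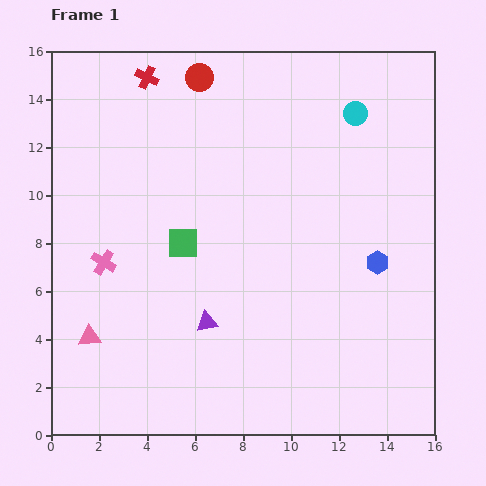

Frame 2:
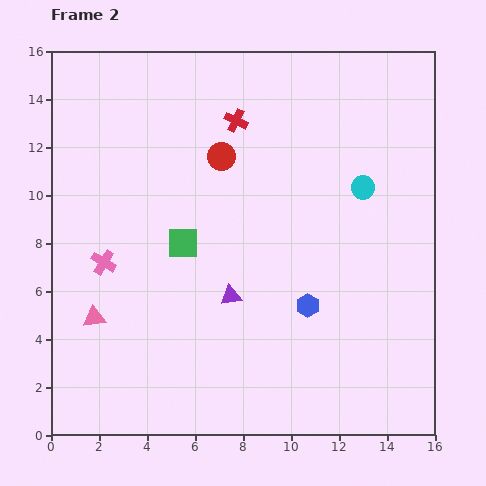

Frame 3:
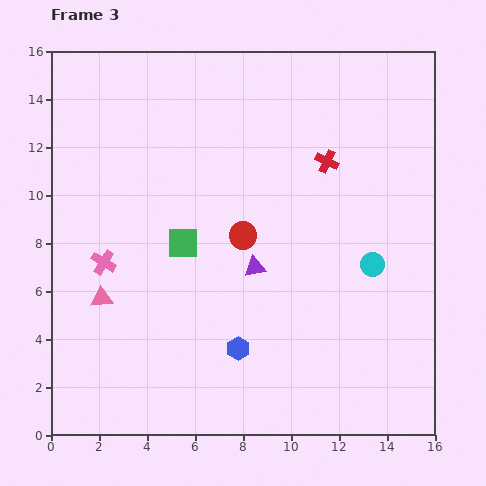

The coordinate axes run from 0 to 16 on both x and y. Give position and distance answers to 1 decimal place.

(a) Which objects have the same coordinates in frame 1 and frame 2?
the pink cross, the green square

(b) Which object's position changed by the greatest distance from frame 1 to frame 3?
the red cross

(moved 8.3; next 6.8)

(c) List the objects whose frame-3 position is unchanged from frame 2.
the pink cross, the green square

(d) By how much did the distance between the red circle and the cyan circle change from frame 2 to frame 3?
-0.5

Distance in frame 2: 6.0. Distance in frame 3: 5.5.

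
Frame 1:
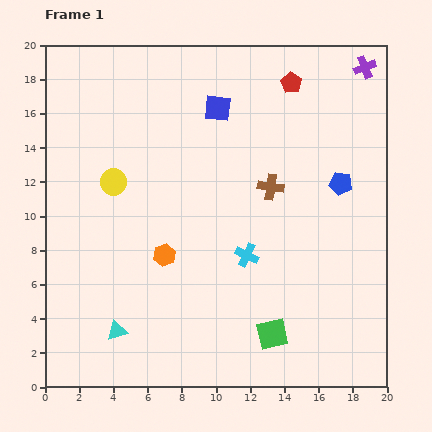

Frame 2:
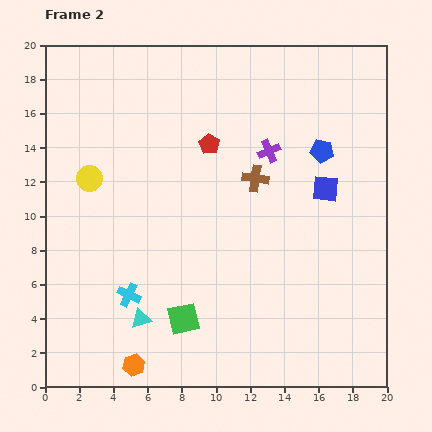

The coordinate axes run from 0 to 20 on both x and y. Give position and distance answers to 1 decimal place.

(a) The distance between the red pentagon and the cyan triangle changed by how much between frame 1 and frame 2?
-6.7

Distance in frame 1: 17.7. Distance in frame 2: 11.0.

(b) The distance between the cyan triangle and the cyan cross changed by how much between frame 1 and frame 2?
-7.2

Distance in frame 1: 8.8. Distance in frame 2: 1.6.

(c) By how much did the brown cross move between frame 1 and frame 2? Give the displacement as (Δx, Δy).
(-0.9, 0.5)

The brown cross was at (13.2, 11.7) in frame 1 and (12.3, 12.2) in frame 2.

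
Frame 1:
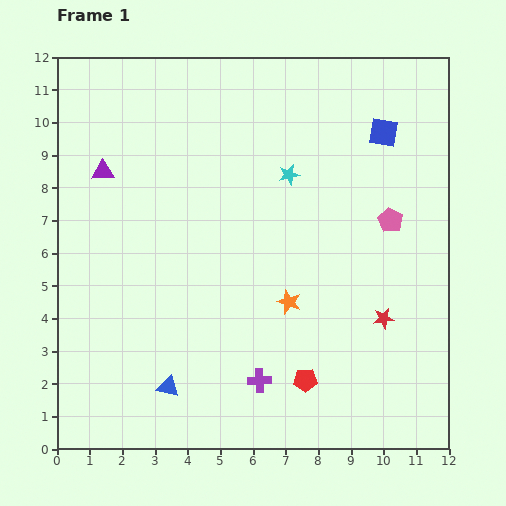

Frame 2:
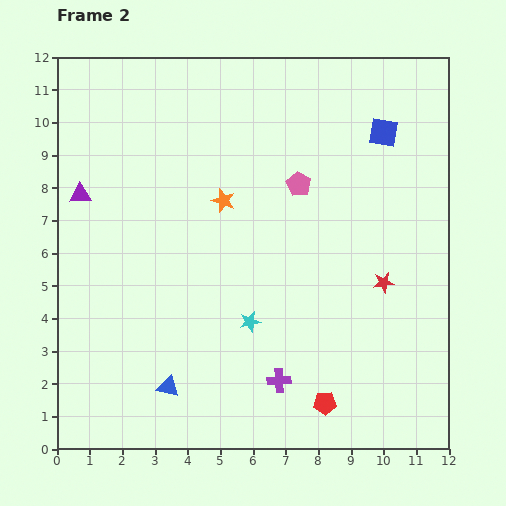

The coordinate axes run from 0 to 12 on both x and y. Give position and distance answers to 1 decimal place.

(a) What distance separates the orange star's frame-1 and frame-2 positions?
3.7

The orange star moved from (7.1, 4.5) to (5.1, 7.6), a distance of √(2.0² + 3.1²) ≈ 3.7.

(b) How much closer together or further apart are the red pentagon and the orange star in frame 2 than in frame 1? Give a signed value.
+4.4

Distance in frame 1: 2.5. Distance in frame 2: 6.9.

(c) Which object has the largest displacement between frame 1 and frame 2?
the cyan star

(moved 4.7; next 3.7)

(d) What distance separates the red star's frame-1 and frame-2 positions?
1.1

The red star moved from (10.0, 4.0) to (10.0, 5.1), a distance of √(0.0² + 1.1²) ≈ 1.1.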